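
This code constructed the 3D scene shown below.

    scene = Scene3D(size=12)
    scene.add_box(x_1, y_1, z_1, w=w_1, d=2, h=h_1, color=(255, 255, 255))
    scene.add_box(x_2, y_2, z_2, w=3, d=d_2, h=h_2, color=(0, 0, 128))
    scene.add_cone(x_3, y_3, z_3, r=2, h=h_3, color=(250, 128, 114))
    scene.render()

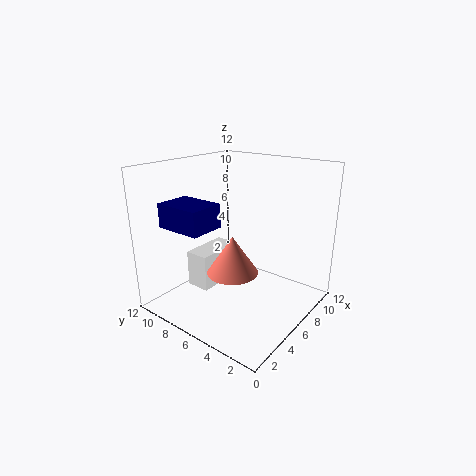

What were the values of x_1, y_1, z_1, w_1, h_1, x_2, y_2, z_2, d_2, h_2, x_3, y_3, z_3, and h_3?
x_1 = 3, y_1 = 7, z_1 = 2, w_1 = 4, h_1 = 3, x_2 = 2, y_2 = 7, z_2 = 7, d_2 = 4, h_2 = 2, x_3 = 4, y_3 = 5, z_3 = 4, h_3 = 3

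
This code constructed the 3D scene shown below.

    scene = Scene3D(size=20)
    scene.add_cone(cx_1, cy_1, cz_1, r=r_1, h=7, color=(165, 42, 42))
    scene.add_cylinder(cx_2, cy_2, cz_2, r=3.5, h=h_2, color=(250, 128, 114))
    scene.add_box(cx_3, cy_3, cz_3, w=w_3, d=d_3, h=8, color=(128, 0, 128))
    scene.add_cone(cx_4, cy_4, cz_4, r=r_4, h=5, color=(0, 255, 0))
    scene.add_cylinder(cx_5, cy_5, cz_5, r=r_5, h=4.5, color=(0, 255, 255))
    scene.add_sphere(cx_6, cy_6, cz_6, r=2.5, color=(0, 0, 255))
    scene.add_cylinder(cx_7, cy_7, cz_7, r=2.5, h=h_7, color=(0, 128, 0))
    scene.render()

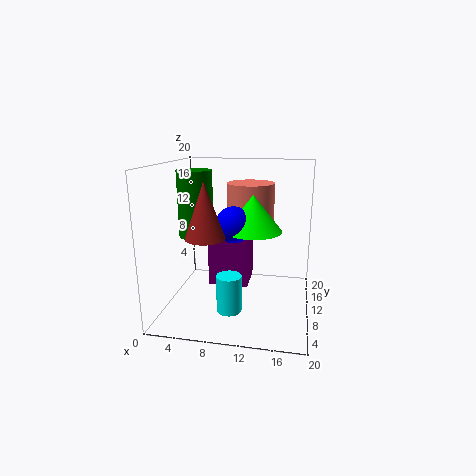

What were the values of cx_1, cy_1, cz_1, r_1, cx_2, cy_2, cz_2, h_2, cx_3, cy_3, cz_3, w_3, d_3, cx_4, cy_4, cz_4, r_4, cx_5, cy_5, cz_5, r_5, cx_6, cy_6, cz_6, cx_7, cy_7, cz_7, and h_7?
cx_1 = 7; cy_1 = 4.5; cz_1 = 11.5; r_1 = 2.5; cx_2 = 11; cy_2 = 14.5; cz_2 = 10; h_2 = 7; cx_3 = 5; cy_3 = 12; cz_3 = 1.5; w_3 = 6; d_3 = 5.5; cx_4 = 12; cy_4 = 10.5; cz_4 = 11; r_4 = 4; cx_5 = 10.5; cy_5 = 2; cz_5 = 3.5; r_5 = 1.5; cx_6 = 9.5; cy_6 = 9.5; cz_6 = 12; cx_7 = 3.5; cy_7 = 11.5; cz_7 = 9.5; h_7 = 9.5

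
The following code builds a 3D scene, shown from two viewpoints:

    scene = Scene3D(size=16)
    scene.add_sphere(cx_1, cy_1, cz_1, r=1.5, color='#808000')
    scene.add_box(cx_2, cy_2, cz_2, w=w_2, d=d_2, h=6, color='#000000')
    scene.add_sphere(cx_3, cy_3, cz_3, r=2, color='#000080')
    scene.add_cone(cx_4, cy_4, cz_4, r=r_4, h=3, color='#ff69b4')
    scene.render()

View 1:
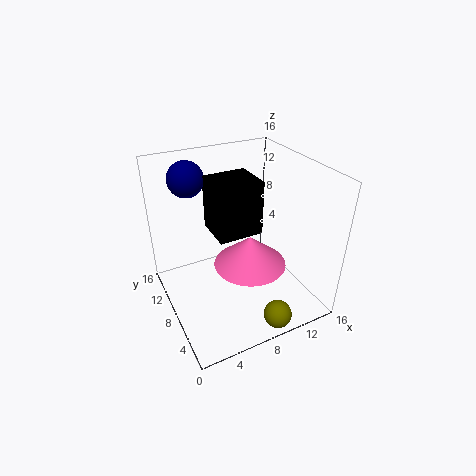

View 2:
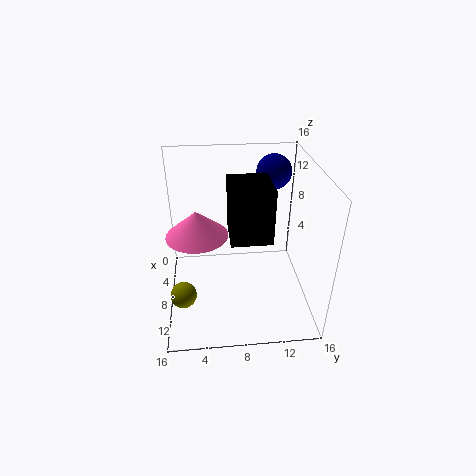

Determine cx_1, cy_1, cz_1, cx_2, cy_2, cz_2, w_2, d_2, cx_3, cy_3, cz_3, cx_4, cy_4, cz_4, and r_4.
cx_1 = 9.5
cy_1 = 1.5
cz_1 = 1.5
cx_2 = 5.5
cy_2 = 7
cz_2 = 8.5
w_2 = 5
d_2 = 4.5
cx_3 = 4
cy_3 = 12.5
cz_3 = 14
cx_4 = 7
cy_4 = 3.5
cz_4 = 8
r_4 = 3.5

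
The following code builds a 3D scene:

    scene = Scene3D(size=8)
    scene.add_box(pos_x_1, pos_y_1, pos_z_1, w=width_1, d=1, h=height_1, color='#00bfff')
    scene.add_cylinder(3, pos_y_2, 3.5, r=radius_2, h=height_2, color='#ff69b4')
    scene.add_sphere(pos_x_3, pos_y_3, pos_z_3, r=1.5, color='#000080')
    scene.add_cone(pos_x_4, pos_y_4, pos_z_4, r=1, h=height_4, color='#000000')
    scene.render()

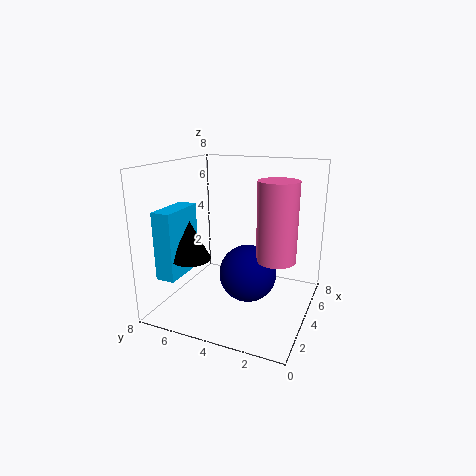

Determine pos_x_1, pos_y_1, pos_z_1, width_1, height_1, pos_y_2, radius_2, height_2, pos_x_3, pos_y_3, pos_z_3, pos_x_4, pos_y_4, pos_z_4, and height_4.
pos_x_1 = 0.5; pos_y_1 = 6; pos_z_1 = 2.5; width_1 = 2.5; height_1 = 3.5; pos_y_2 = 1.5; radius_2 = 1; height_2 = 4; pos_x_3 = 3; pos_y_3 = 3; pos_z_3 = 2.5; pos_x_4 = 1.5; pos_y_4 = 5.5; pos_z_4 = 3.5; height_4 = 2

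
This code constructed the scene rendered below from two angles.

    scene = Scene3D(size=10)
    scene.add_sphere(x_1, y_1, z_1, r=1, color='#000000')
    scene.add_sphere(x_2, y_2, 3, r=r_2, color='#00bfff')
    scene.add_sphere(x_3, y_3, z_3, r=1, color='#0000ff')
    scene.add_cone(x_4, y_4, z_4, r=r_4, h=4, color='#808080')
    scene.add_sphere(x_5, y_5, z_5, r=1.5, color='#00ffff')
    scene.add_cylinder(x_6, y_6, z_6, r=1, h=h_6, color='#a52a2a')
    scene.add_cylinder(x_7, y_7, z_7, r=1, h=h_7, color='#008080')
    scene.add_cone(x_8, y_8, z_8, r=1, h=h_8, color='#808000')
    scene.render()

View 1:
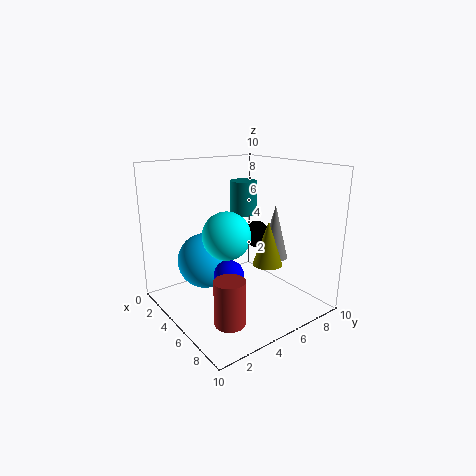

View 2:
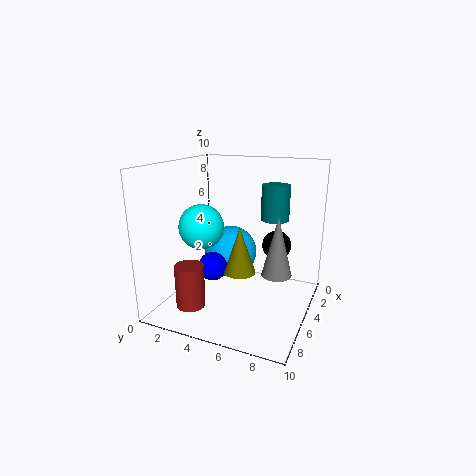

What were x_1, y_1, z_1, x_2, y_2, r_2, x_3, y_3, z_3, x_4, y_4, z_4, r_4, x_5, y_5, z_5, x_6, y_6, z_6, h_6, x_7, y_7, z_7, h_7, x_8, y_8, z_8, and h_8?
x_1 = 4; y_1 = 7.5; z_1 = 4.5; x_2 = 3; y_2 = 3.5; r_2 = 2; x_3 = 6; y_3 = 3.5; z_3 = 3; x_4 = 5.5; y_4 = 8; z_4 = 3; r_4 = 1; x_5 = 6.5; y_5 = 3; z_5 = 6; x_6 = 7.5; y_6 = 2.5; z_6 = 0.5; h_6 = 3; x_7 = 3; y_7 = 7; z_7 = 6; h_7 = 2.5; x_8 = 7; y_8 = 6; z_8 = 3.5; h_8 = 3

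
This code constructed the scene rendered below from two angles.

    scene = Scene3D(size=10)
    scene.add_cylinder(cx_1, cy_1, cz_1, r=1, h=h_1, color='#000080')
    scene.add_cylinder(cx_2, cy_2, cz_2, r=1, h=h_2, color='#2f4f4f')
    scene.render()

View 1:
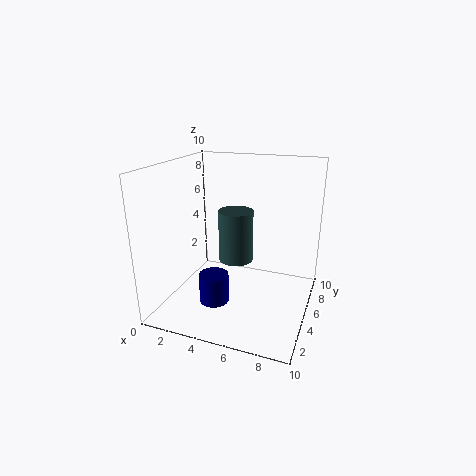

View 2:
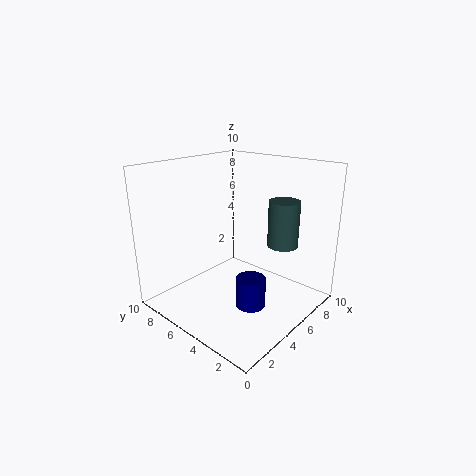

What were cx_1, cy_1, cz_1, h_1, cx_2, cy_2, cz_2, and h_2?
cx_1 = 4; cy_1 = 3; cz_1 = 1; h_1 = 2; cx_2 = 6; cy_2 = 2; cz_2 = 5; h_2 = 3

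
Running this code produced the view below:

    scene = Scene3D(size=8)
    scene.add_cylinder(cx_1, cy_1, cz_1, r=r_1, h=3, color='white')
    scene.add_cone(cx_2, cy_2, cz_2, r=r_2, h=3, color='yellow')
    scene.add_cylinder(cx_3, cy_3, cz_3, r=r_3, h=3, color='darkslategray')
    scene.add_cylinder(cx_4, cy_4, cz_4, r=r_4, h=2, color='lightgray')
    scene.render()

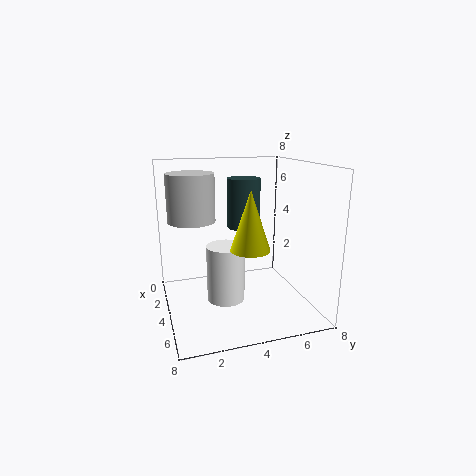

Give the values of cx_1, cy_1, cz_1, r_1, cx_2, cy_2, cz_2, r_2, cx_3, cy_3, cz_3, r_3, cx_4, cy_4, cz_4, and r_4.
cx_1 = 5
cy_1 = 3
cz_1 = 1
r_1 = 1
cx_2 = 6
cy_2 = 4
cz_2 = 4
r_2 = 1
cx_3 = 2
cy_3 = 5
cz_3 = 4
r_3 = 1
cx_4 = 7
cy_4 = 1
cz_4 = 6
r_4 = 1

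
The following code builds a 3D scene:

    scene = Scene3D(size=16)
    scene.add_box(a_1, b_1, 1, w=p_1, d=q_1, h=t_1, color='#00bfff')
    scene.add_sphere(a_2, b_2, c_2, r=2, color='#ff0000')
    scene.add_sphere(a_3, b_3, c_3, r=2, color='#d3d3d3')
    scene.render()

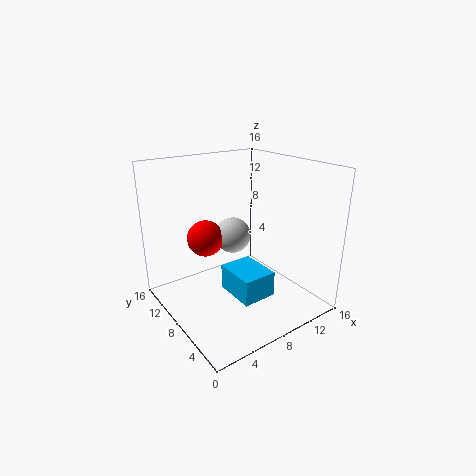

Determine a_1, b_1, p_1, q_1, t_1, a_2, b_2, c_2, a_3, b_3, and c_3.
a_1 = 7, b_1 = 5, p_1 = 4, q_1 = 5, t_1 = 3, a_2 = 5, b_2 = 10, c_2 = 8, a_3 = 8, b_3 = 9, c_3 = 8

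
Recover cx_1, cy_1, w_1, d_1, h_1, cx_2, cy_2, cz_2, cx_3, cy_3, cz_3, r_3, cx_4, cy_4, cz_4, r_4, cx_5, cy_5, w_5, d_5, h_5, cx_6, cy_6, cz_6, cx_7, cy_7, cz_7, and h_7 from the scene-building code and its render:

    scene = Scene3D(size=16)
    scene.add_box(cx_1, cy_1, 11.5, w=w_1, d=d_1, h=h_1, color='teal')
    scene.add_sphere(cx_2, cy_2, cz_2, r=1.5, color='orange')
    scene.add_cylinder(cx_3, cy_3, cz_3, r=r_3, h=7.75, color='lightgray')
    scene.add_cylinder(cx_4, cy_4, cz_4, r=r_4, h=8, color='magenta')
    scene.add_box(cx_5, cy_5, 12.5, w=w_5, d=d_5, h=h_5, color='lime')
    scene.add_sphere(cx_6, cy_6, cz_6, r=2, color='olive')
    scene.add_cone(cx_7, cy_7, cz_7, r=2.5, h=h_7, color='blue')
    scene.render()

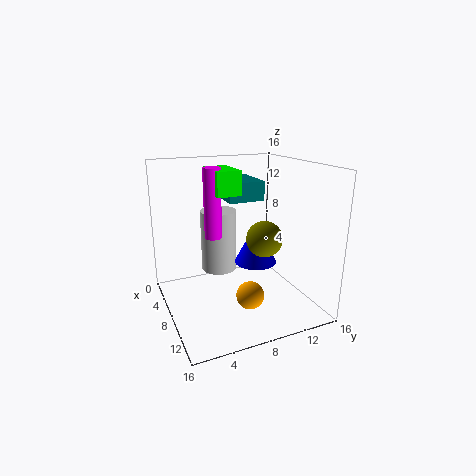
cx_1 = 1.25, cy_1 = 7.75, w_1 = 5.25, d_1 = 4.25, h_1 = 2.25, cx_2 = 11.25, cy_2 = 8, cz_2 = 2.5, cx_3 = 2.5, cy_3 = 7.75, cz_3 = 2, r_3 = 2.25, cx_4 = 5.5, cy_4 = 6, cz_4 = 7.5, r_4 = 1, cx_5 = 2.75, cy_5 = 6, w_5 = 4.5, d_5 = 2.75, h_5 = 2.75, cx_6 = 9.5, cy_6 = 10.5, cz_6 = 8, cx_7 = 7, cy_7 = 10.75, cz_7 = 4.25, h_7 = 4.75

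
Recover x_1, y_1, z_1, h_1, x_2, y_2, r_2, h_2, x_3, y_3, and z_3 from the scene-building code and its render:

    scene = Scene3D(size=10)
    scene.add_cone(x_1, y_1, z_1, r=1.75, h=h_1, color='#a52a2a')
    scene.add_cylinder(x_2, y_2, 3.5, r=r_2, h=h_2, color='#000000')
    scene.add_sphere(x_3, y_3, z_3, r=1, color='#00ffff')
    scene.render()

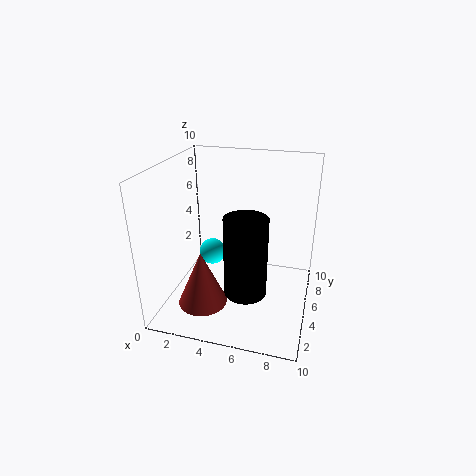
x_1 = 2.75, y_1 = 3.5, z_1 = 0.25, h_1 = 4, x_2 = 6.5, y_2 = 1.25, r_2 = 1.25, h_2 = 4.75, x_3 = 2.5, y_3 = 6.5, z_3 = 2.75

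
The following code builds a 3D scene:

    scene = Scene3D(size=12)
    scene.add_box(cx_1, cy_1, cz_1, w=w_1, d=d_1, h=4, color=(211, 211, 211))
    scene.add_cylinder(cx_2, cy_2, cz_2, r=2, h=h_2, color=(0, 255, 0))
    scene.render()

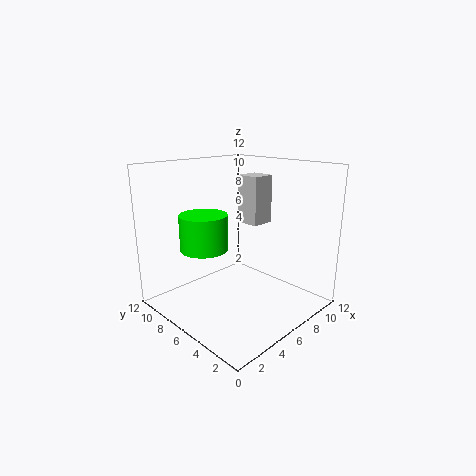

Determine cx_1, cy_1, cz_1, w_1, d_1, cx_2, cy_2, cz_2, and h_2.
cx_1 = 7, cy_1 = 5, cz_1 = 7, w_1 = 2, d_1 = 2, cx_2 = 4, cy_2 = 8, cz_2 = 5, h_2 = 3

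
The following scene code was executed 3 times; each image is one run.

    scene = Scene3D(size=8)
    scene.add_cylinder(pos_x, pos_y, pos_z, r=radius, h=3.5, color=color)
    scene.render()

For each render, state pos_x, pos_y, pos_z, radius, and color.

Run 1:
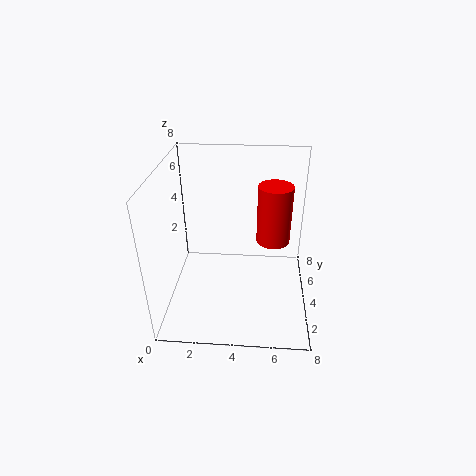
pos_x = 6, pos_y = 5.5, pos_z = 3, radius = 1, color = 'red'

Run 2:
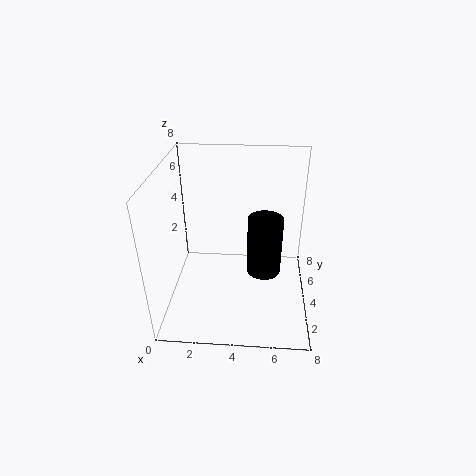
pos_x = 5.5, pos_y = 4.5, pos_z = 1.5, radius = 1, color = 'black'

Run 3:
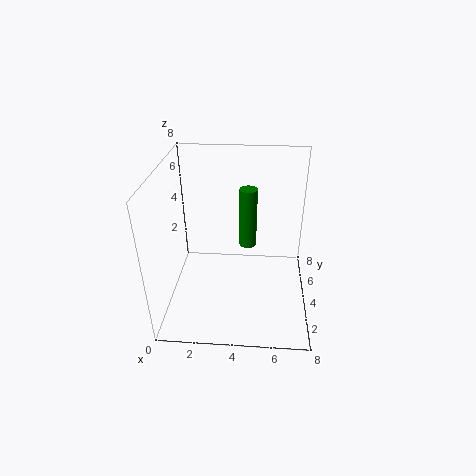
pos_x = 4.5, pos_y = 5, pos_z = 3, radius = 0.5, color = 'green'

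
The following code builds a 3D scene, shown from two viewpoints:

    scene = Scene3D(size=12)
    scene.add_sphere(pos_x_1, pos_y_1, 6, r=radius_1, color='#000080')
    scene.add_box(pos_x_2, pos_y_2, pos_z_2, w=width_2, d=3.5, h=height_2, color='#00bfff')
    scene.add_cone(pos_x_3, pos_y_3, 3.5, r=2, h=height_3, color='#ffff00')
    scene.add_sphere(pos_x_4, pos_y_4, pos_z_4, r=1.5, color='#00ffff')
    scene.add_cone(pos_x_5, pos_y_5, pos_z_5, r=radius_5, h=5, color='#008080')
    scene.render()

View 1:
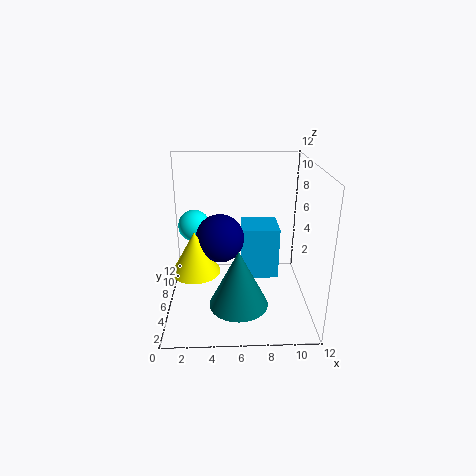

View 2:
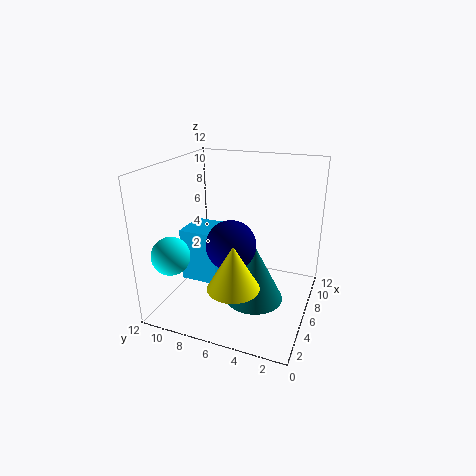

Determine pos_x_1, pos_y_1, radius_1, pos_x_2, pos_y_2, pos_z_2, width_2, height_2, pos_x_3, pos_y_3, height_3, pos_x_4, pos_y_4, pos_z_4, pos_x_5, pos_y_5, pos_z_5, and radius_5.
pos_x_1 = 4.5, pos_y_1 = 6, radius_1 = 2, pos_x_2 = 6.5, pos_y_2 = 8.5, pos_z_2 = 0.5, width_2 = 3.5, height_2 = 5, pos_x_3 = 2.5, pos_y_3 = 5, height_3 = 3.5, pos_x_4 = 2, pos_y_4 = 10, pos_z_4 = 5.5, pos_x_5 = 6, pos_y_5 = 4.5, pos_z_5 = 0.5, radius_5 = 2.5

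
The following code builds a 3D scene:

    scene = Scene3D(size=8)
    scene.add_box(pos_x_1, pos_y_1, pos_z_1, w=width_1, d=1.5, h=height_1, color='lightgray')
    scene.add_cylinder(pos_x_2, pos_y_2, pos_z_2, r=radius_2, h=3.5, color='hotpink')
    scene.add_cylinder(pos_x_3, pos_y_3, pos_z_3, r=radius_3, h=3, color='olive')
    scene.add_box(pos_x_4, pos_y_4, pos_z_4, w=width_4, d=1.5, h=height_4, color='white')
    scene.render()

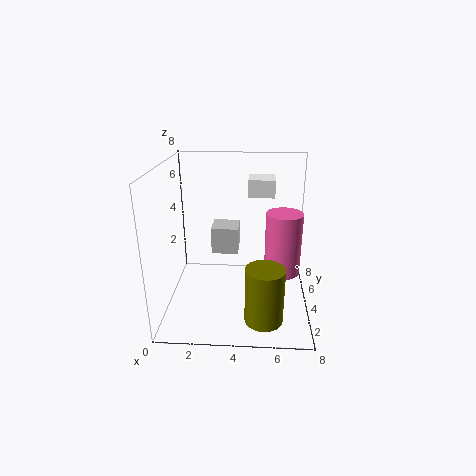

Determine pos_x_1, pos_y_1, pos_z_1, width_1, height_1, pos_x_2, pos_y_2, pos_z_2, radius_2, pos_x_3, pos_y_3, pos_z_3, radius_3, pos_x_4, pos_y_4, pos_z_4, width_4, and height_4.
pos_x_1 = 2.5
pos_y_1 = 4
pos_z_1 = 3
width_1 = 1.5
height_1 = 1.5
pos_x_2 = 6.5
pos_y_2 = 4
pos_z_2 = 2
radius_2 = 1
pos_x_3 = 5.5
pos_y_3 = 1.5
pos_z_3 = 0.5
radius_3 = 1
pos_x_4 = 4.5
pos_y_4 = 5
pos_z_4 = 6
width_4 = 1.5
height_4 = 1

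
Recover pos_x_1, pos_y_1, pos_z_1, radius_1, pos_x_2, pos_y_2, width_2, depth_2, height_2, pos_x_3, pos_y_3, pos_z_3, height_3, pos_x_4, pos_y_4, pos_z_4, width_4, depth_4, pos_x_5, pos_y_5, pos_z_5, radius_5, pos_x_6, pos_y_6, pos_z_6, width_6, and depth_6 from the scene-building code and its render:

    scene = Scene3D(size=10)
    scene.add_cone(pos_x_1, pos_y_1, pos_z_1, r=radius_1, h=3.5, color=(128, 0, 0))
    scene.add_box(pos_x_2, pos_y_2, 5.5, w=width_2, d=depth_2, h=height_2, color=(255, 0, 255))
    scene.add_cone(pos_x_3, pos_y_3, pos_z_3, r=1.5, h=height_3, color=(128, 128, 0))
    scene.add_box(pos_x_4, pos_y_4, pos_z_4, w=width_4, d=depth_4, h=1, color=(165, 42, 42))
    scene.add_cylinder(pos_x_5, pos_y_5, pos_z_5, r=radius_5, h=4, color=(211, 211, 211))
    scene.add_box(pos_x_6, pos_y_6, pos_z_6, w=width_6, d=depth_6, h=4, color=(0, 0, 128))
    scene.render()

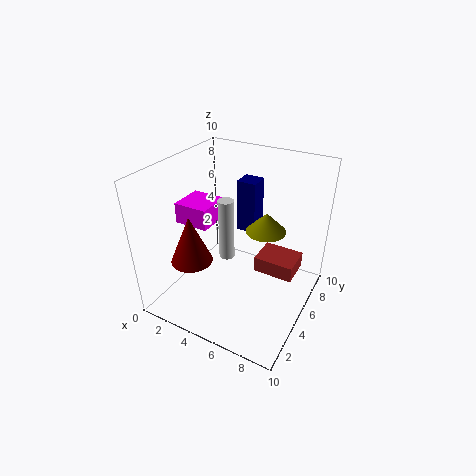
pos_x_1 = 2, pos_y_1 = 3.5, pos_z_1 = 3, radius_1 = 1.5, pos_x_2 = 0.5, pos_y_2 = 4, width_2 = 2.5, depth_2 = 2.5, height_2 = 1.5, pos_x_3 = 6, pos_y_3 = 7.5, pos_z_3 = 4.5, height_3 = 1.5, pos_x_4 = 7, pos_y_4 = 3.5, pos_z_4 = 4, width_4 = 2.5, depth_4 = 2, pos_x_5 = 5, pos_y_5 = 3.5, pos_z_5 = 4.5, radius_5 = 0.5, pos_x_6 = 3.5, pos_y_6 = 7.5, pos_z_6 = 4, width_6 = 1.5, depth_6 = 1.5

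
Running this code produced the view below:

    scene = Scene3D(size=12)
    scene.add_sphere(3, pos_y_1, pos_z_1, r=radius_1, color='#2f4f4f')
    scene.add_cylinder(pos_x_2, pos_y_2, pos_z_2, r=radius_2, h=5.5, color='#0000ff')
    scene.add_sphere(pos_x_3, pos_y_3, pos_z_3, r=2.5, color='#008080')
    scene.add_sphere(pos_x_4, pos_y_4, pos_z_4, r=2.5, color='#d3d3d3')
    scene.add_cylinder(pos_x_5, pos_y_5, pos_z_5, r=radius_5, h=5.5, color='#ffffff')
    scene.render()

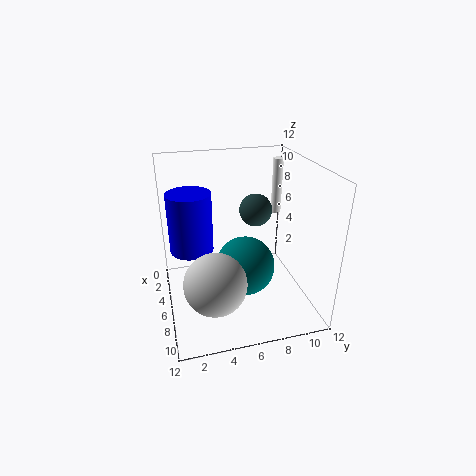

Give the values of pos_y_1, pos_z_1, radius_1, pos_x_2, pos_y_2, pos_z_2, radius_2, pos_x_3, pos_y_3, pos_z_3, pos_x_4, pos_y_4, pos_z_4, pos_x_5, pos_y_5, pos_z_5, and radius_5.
pos_y_1 = 8.5
pos_z_1 = 7
radius_1 = 1.5
pos_x_2 = 2.5
pos_y_2 = 2.5
pos_z_2 = 3.5
radius_2 = 2
pos_x_3 = 6.5
pos_y_3 = 6.5
pos_z_3 = 3.5
pos_x_4 = 8.5
pos_y_4 = 3.5
pos_z_4 = 3.5
pos_x_5 = 0.5
pos_y_5 = 11.5
pos_z_5 = 5.5
radius_5 = 0.5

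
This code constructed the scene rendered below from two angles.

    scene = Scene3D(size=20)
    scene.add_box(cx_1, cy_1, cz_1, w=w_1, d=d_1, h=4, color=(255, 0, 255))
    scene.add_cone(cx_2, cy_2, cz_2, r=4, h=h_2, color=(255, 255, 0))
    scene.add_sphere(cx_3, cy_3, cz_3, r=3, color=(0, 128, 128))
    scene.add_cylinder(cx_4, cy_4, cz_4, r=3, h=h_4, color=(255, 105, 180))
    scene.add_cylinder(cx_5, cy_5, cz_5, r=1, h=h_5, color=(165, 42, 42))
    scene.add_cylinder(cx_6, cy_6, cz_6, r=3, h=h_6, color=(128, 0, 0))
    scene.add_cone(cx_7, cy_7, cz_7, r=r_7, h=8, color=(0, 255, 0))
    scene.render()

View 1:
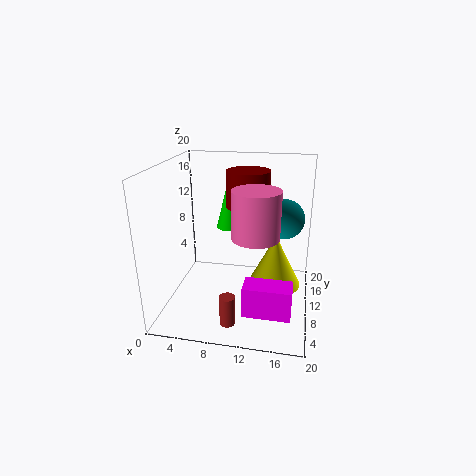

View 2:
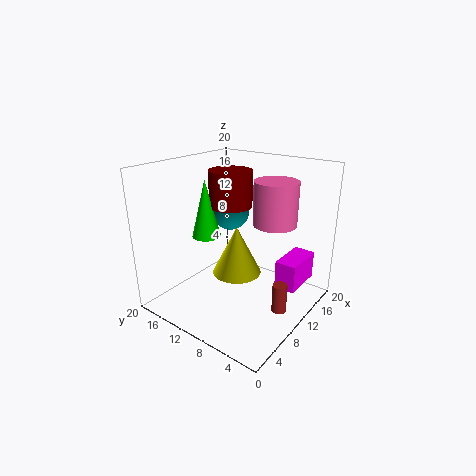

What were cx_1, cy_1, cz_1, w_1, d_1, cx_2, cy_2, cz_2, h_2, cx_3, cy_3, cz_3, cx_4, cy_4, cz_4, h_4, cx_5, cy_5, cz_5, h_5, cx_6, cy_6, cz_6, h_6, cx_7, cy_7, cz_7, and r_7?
cx_1 = 12, cy_1 = 2, cz_1 = 3, w_1 = 6, d_1 = 3, cx_2 = 15, cy_2 = 14, cz_2 = 1, h_2 = 8, cx_3 = 16, cy_3 = 16, cz_3 = 11, cx_4 = 13, cy_4 = 6, cz_4 = 12, h_4 = 6, cx_5 = 10, cy_5 = 3, cz_5 = 1, h_5 = 4, cx_6 = 11, cy_6 = 12, cz_6 = 14, h_6 = 5, cx_7 = 8, cy_7 = 14, cz_7 = 10, r_7 = 2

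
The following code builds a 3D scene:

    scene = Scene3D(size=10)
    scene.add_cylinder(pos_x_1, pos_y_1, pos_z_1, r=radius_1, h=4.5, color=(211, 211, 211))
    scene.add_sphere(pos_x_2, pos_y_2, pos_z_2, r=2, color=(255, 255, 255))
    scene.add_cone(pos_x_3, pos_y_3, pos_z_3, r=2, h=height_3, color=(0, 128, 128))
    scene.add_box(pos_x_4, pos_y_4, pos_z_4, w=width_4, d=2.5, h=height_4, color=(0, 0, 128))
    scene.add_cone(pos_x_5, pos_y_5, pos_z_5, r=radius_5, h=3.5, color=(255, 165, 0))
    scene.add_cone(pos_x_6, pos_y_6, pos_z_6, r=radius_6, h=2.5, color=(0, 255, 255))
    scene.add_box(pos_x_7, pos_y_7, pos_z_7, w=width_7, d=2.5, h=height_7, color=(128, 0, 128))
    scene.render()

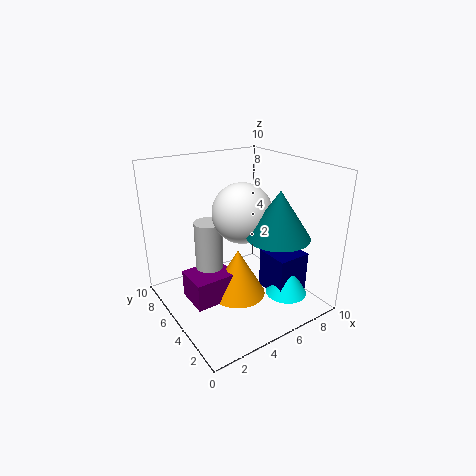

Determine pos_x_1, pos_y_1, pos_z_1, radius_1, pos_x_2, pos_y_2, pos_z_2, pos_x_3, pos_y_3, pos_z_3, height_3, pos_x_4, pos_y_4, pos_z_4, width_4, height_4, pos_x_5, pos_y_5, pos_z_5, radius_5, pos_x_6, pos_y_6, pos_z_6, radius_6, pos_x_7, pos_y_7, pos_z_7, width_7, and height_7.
pos_x_1 = 3.5, pos_y_1 = 6.5, pos_z_1 = 1.5, radius_1 = 1, pos_x_2 = 5, pos_y_2 = 4.5, pos_z_2 = 7, pos_x_3 = 6, pos_y_3 = 2, pos_z_3 = 6, height_3 = 3, pos_x_4 = 7, pos_y_4 = 2.5, pos_z_4 = 0.5, width_4 = 2.5, height_4 = 3, pos_x_5 = 5, pos_y_5 = 5, pos_z_5 = 0.5, radius_5 = 2, pos_x_6 = 8, pos_y_6 = 3, pos_z_6 = 0.5, radius_6 = 1.5, pos_x_7 = 1.5, pos_y_7 = 4.5, pos_z_7 = 0.5, width_7 = 3, height_7 = 2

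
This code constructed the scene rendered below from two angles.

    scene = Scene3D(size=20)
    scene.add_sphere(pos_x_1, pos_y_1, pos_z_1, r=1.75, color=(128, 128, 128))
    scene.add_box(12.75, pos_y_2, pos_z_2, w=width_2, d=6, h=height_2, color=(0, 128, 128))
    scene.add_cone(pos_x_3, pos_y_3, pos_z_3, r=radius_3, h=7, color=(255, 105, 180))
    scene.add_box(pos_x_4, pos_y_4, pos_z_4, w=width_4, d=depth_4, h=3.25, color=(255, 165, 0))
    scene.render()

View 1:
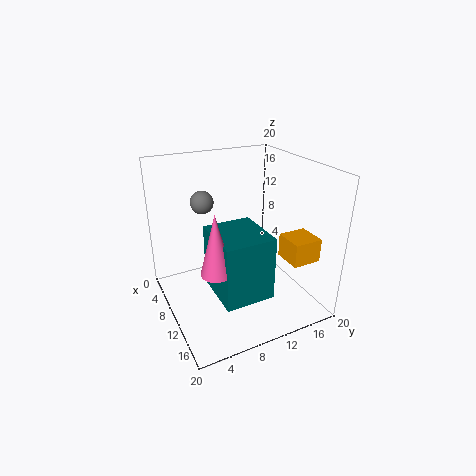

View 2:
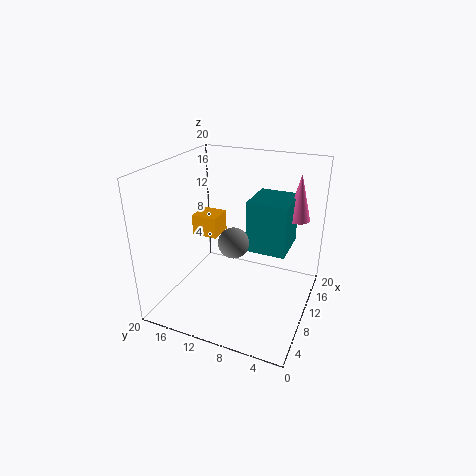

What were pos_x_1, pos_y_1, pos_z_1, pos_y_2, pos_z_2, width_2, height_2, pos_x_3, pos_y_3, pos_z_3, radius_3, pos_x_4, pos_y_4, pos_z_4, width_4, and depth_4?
pos_x_1 = 3
pos_y_1 = 7.5
pos_z_1 = 13.25
pos_y_2 = 4
pos_z_2 = 6.5
width_2 = 6.75
height_2 = 7.75
pos_x_3 = 17.75
pos_y_3 = 3.5
pos_z_3 = 10.75
radius_3 = 1.75
pos_x_4 = 12.75
pos_y_4 = 15
pos_z_4 = 7.5
width_4 = 4
depth_4 = 4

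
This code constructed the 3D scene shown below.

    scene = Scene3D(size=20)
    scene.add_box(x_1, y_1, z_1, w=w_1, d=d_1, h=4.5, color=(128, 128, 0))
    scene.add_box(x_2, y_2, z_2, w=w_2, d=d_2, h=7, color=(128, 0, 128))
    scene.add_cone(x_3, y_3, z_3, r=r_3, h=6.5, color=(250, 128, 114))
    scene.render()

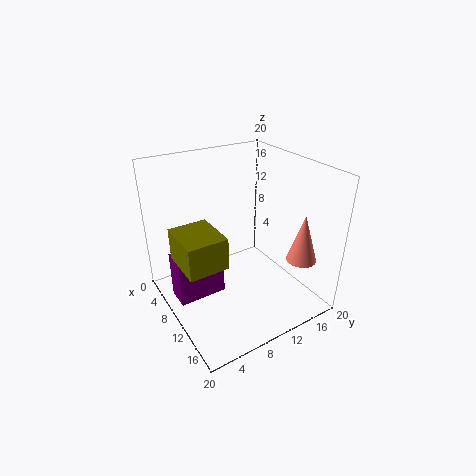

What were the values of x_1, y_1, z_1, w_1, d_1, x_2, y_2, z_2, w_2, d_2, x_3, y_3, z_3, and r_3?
x_1 = 6
y_1 = 1.5
z_1 = 7.5
w_1 = 6.5
d_1 = 5.5
x_2 = 5
y_2 = 1.5
z_2 = 0.5
w_2 = 3.5
d_2 = 7
x_3 = 16.5
y_3 = 16
z_3 = 8
r_3 = 2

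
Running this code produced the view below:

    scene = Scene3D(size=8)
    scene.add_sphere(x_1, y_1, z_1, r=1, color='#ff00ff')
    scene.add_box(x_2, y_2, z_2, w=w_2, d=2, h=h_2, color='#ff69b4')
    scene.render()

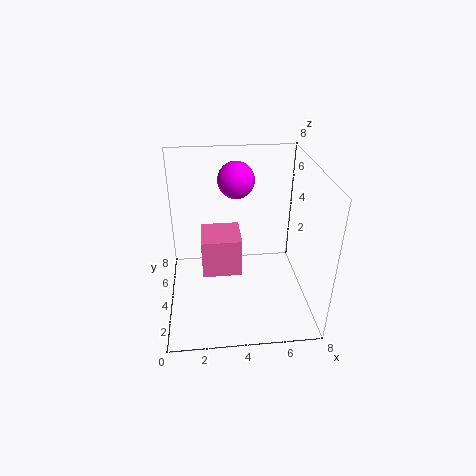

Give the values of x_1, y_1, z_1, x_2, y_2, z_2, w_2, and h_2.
x_1 = 4; y_1 = 5; z_1 = 7; x_2 = 2; y_2 = 2; z_2 = 3; w_2 = 2; h_2 = 2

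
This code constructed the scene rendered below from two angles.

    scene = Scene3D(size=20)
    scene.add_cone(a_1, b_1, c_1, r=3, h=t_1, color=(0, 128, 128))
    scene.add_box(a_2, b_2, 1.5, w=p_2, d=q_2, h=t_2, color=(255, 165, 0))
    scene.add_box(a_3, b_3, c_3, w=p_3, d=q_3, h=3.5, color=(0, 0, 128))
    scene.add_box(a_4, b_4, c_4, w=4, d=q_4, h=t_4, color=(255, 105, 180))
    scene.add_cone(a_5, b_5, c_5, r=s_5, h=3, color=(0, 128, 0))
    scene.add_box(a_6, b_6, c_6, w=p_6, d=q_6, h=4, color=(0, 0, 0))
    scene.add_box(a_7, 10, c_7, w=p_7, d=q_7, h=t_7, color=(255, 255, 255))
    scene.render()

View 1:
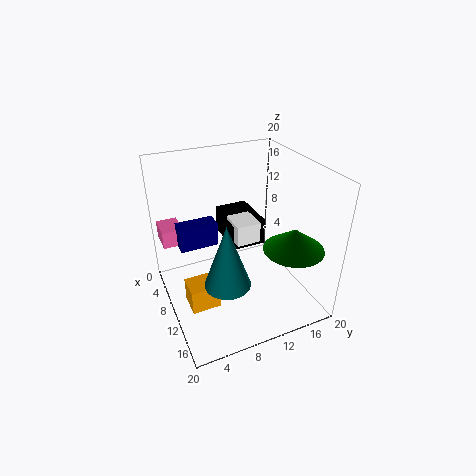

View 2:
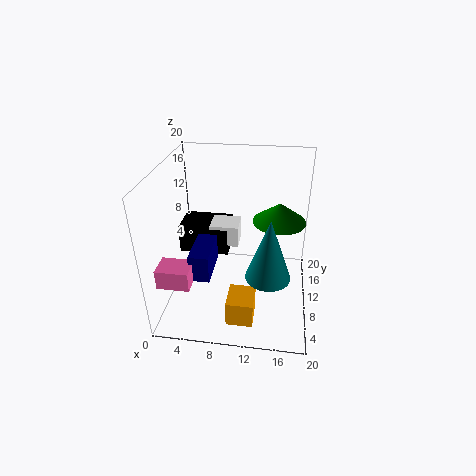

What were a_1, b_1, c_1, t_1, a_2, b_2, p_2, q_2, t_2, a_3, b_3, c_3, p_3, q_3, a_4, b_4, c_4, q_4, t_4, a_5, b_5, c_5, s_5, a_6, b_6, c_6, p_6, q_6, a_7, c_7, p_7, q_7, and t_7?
a_1 = 14.5; b_1 = 6.5; c_1 = 6.5; t_1 = 8.5; a_2 = 9.5; b_2 = 2; p_2 = 3.5; q_2 = 4; t_2 = 3.5; a_3 = 5; b_3 = 2.5; c_3 = 8; p_3 = 2.5; q_3 = 5.5; a_4 = 1.5; b_4 = 0.5; c_4 = 8; q_4 = 3; t_4 = 2.5; a_5 = 15.5; b_5 = 15.5; c_5 = 10; s_5 = 4; a_6 = 1.5; b_6 = 10; c_6 = 7; p_6 = 7; q_6 = 5; a_7 = 6; c_7 = 8.5; p_7 = 4; q_7 = 3.5; t_7 = 3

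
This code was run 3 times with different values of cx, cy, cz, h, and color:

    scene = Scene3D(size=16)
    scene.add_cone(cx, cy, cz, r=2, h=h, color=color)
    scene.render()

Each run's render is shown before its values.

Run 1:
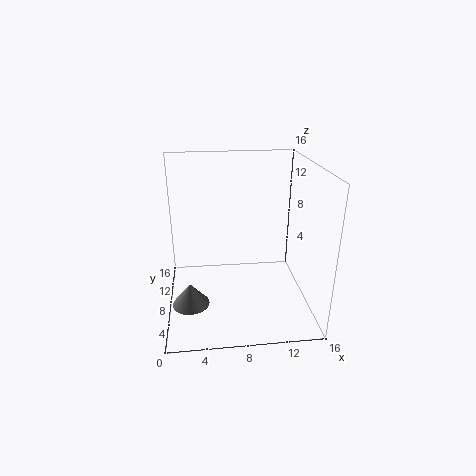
cx = 2.5
cy = 5.5
cz = 1.5
h = 2.5
color = 'gray'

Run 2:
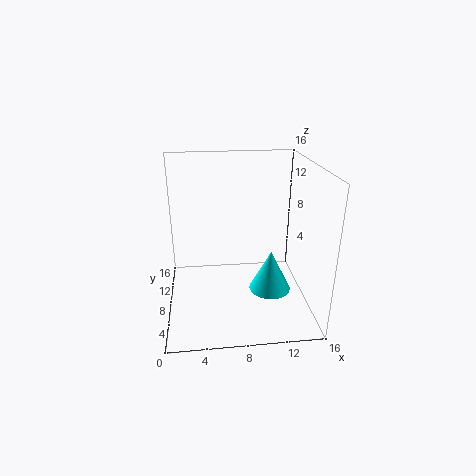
cx = 10.5
cy = 2.5
cz = 5
h = 4
color = 'cyan'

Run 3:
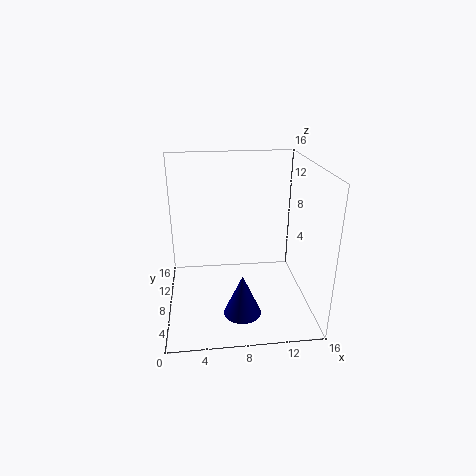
cx = 8
cy = 4
cz = 1
h = 4.5
color = 'navy'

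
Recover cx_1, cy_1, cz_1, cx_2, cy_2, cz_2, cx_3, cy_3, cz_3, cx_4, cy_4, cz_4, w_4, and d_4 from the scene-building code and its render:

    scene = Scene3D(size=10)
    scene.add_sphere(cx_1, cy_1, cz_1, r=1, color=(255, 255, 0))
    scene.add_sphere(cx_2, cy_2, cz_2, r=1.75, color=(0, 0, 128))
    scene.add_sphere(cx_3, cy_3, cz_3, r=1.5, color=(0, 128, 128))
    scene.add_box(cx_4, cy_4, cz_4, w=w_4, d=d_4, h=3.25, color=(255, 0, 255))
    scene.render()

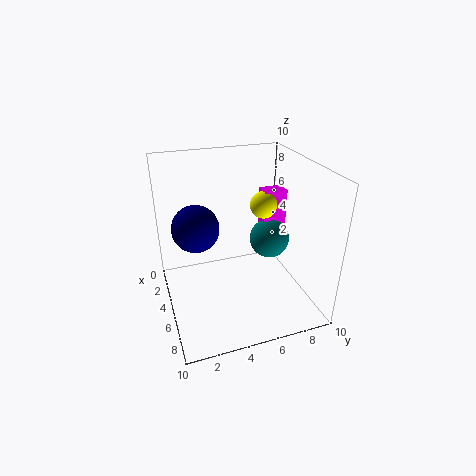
cx_1 = 3.5; cy_1 = 7.5; cz_1 = 6.5; cx_2 = 2.75; cy_2 = 2.5; cz_2 = 5; cx_3 = 3.75; cy_3 = 8; cz_3 = 3.75; cx_4 = 2.5; cy_4 = 7.5; cz_4 = 4.25; w_4 = 1.25; d_4 = 1.75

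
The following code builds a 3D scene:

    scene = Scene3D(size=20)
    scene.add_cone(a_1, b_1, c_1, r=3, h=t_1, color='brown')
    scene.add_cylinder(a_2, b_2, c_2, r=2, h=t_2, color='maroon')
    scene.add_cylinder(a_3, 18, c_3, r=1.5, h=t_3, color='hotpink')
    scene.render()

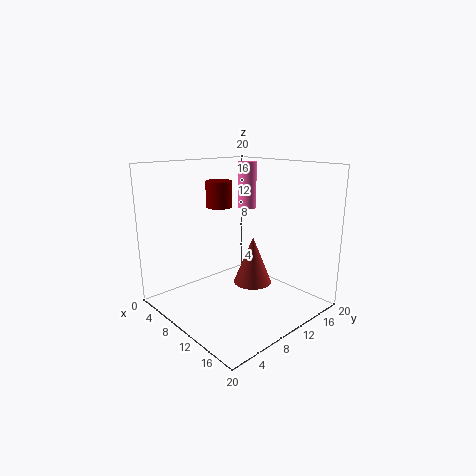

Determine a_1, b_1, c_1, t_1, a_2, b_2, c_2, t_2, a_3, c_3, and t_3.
a_1 = 8
b_1 = 15
c_1 = 1
t_1 = 7.5
a_2 = 3.5
b_2 = 12
c_2 = 13
t_2 = 4
a_3 = 3.5
c_3 = 12
t_3 = 7.5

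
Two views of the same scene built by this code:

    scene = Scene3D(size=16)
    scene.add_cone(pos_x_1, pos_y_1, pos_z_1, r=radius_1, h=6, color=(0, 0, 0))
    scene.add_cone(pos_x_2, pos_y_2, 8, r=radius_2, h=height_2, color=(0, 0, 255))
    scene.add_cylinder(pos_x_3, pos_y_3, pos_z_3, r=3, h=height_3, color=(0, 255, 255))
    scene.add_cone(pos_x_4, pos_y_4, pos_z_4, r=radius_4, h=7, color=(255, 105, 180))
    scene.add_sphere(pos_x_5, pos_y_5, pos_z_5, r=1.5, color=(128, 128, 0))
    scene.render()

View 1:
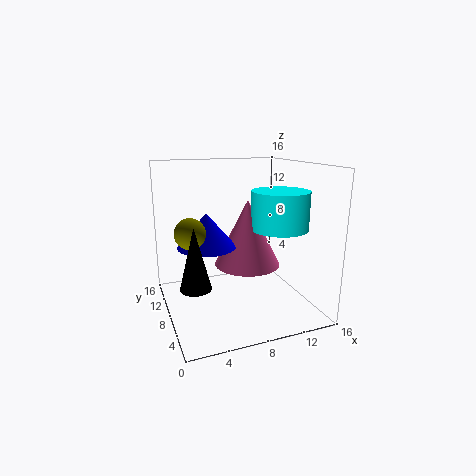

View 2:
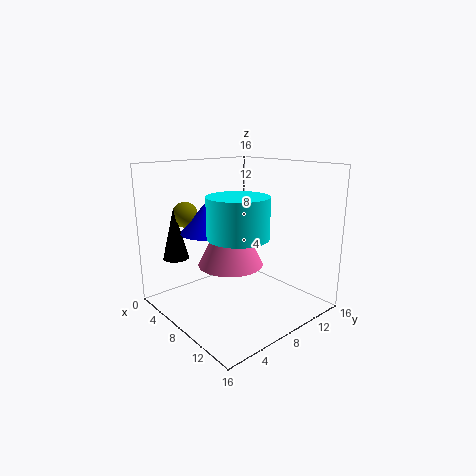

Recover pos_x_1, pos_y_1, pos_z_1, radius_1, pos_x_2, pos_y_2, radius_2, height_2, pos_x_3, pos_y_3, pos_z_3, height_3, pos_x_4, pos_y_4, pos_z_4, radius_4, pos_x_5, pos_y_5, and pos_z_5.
pos_x_1 = 2
pos_y_1 = 3.5
pos_z_1 = 5
radius_1 = 1.5
pos_x_2 = 4
pos_y_2 = 6.5
radius_2 = 3
height_2 = 3.5
pos_x_3 = 11.5
pos_y_3 = 5
pos_z_3 = 9.5
height_3 = 4
pos_x_4 = 8.5
pos_y_4 = 6.5
pos_z_4 = 5.5
radius_4 = 3.5
pos_x_5 = 2
pos_y_5 = 5
pos_z_5 = 10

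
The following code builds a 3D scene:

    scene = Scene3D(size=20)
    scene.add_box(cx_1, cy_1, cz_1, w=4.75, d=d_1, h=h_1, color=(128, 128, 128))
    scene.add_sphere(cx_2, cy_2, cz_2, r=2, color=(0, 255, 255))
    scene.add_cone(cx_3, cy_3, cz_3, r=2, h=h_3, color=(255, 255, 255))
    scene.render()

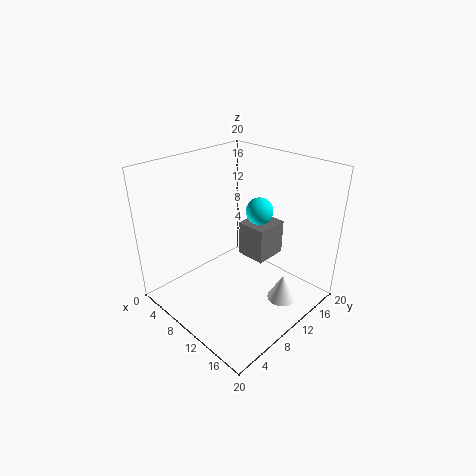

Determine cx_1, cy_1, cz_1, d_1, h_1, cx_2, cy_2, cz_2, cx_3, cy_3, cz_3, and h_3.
cx_1 = 5.75, cy_1 = 14.5, cz_1 = 3.75, d_1 = 5.25, h_1 = 5.5, cx_2 = 9.5, cy_2 = 15, cz_2 = 12.25, cx_3 = 16.5, cy_3 = 12.25, cz_3 = 2, h_3 = 3.75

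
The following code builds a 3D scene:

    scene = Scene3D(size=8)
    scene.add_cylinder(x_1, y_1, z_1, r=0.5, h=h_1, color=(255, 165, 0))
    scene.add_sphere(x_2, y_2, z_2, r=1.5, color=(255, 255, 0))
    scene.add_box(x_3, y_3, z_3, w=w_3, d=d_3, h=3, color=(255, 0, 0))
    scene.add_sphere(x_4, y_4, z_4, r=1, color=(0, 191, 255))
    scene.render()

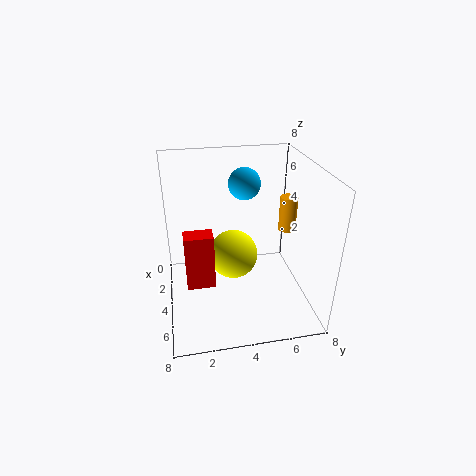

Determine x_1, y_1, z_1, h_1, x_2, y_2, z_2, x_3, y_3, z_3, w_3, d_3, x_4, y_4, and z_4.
x_1 = 3.5; y_1 = 7; z_1 = 4; h_1 = 2; x_2 = 2.5; y_2 = 4; z_2 = 2; x_3 = 4.5; y_3 = 1; z_3 = 2; w_3 = 1; d_3 = 1.5; x_4 = 1; y_4 = 5; z_4 = 6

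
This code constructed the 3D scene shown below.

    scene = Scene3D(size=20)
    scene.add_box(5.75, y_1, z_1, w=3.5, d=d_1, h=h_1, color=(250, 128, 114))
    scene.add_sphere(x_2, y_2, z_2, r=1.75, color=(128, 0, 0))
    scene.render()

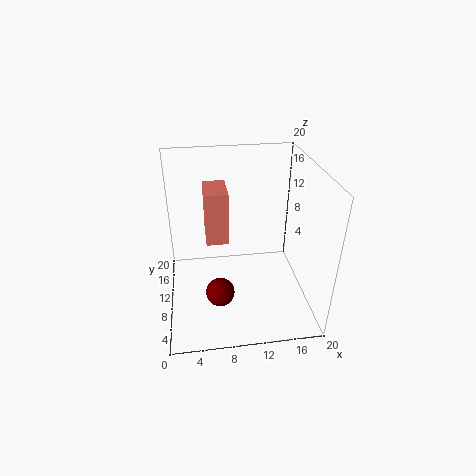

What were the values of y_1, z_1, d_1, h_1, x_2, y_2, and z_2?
y_1 = 14, z_1 = 6.5, d_1 = 5.75, h_1 = 8.25, x_2 = 6.75, y_2 = 3, z_2 = 6.75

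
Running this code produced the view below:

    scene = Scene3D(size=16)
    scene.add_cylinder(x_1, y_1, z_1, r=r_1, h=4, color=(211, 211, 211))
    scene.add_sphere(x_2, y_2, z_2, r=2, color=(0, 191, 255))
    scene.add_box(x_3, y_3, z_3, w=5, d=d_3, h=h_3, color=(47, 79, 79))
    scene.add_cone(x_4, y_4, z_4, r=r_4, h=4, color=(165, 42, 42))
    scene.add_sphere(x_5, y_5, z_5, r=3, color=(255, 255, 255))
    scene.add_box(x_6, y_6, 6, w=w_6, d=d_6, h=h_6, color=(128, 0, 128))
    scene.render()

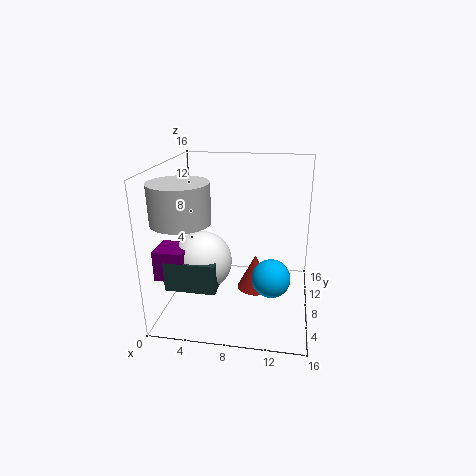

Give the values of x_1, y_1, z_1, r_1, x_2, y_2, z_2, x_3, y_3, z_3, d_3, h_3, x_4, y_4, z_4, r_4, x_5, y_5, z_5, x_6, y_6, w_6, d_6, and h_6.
x_1 = 3, y_1 = 4, z_1 = 11, r_1 = 3, x_2 = 12, y_2 = 5, z_2 = 5, x_3 = 2, y_3 = 1, z_3 = 5, d_3 = 4, h_3 = 3, x_4 = 10, y_4 = 8, z_4 = 2, r_4 = 2, x_5 = 5, y_5 = 4, z_5 = 7, x_6 = 1, y_6 = 1, w_6 = 3, d_6 = 3, h_6 = 3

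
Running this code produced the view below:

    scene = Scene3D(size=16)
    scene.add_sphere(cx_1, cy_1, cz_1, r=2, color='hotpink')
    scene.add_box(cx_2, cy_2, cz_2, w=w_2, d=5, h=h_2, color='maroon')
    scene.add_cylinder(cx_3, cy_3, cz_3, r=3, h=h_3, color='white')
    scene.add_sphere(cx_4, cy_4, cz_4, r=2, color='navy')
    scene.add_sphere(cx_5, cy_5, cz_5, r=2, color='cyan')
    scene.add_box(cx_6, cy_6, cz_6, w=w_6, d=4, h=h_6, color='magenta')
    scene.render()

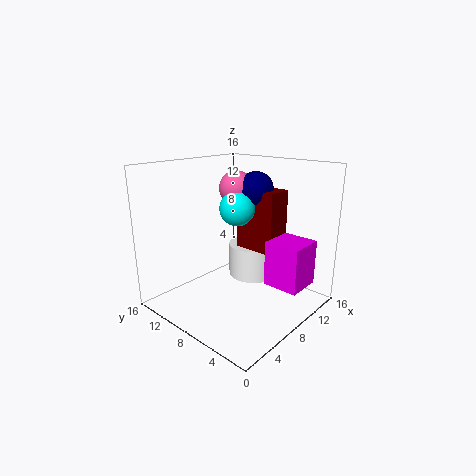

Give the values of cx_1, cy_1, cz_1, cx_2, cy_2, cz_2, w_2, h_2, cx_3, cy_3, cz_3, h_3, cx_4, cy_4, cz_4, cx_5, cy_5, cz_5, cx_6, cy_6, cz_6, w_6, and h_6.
cx_1 = 10; cy_1 = 10; cz_1 = 13; cx_2 = 10; cy_2 = 5; cz_2 = 6; w_2 = 3; h_2 = 7; cx_3 = 12; cy_3 = 9; cz_3 = 2; h_3 = 4; cx_4 = 11; cy_4 = 8; cz_4 = 13; cx_5 = 9; cy_5 = 9; cz_5 = 11; cx_6 = 9; cy_6 = 1; cz_6 = 3; w_6 = 4; h_6 = 5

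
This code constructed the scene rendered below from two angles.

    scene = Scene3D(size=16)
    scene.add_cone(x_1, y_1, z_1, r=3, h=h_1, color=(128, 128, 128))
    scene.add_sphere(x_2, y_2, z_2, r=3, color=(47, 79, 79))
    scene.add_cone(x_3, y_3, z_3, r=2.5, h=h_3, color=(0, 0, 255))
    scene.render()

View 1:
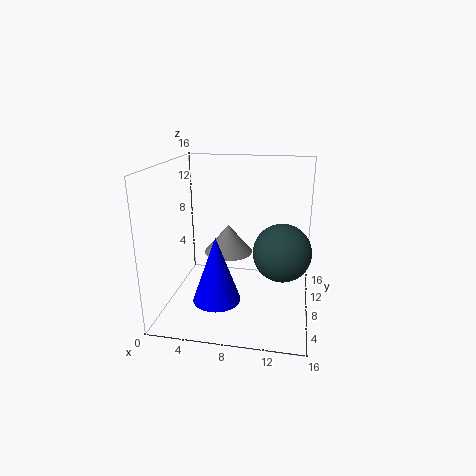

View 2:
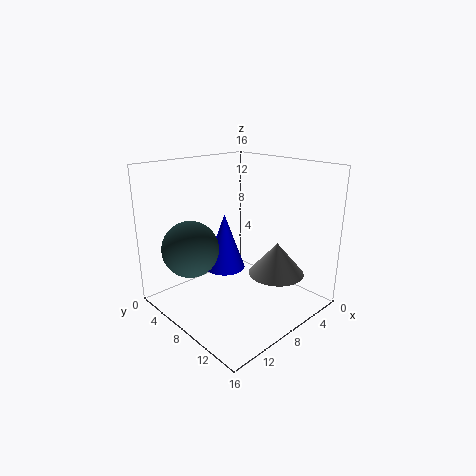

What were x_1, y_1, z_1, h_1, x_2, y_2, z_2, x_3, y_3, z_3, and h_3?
x_1 = 6, y_1 = 12, z_1 = 4.5, h_1 = 3.5, x_2 = 13, y_2 = 6, z_2 = 7.5, x_3 = 6.5, y_3 = 4, z_3 = 2.5, h_3 = 7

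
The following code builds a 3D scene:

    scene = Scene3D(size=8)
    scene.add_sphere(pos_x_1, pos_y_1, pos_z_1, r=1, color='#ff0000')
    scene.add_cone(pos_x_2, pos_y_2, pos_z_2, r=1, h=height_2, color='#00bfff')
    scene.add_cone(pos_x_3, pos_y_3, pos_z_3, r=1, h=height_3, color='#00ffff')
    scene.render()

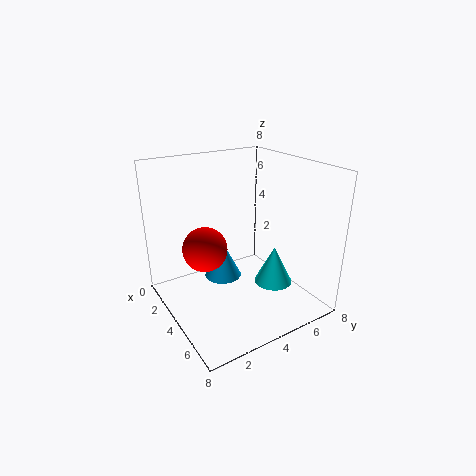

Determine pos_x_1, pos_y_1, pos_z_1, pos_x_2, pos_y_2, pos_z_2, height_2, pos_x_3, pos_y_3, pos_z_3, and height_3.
pos_x_1 = 6, pos_y_1 = 1, pos_z_1 = 5, pos_x_2 = 4, pos_y_2 = 3, pos_z_2 = 2, height_2 = 2, pos_x_3 = 6, pos_y_3 = 5, pos_z_3 = 2, height_3 = 2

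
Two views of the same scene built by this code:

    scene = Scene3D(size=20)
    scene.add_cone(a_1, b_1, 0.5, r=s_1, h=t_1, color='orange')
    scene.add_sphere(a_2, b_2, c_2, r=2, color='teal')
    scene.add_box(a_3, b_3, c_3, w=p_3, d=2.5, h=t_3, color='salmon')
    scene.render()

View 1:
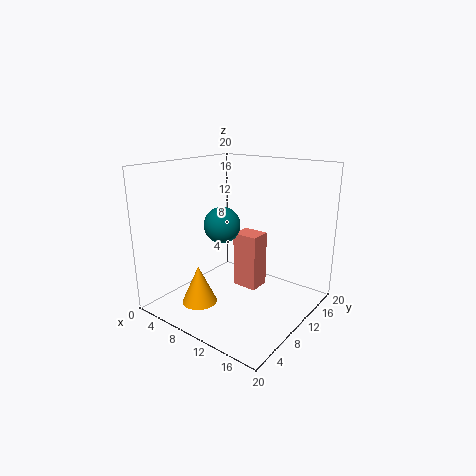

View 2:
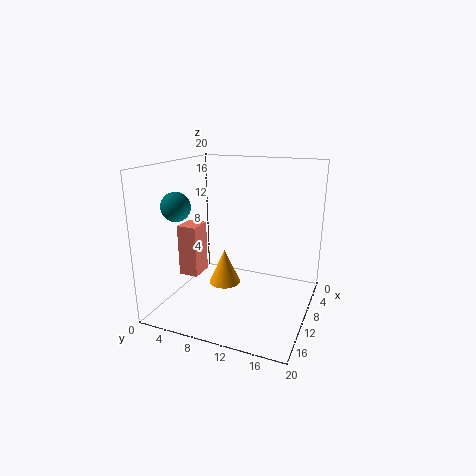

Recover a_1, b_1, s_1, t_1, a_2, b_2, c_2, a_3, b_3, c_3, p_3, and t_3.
a_1 = 6; b_1 = 6; s_1 = 2.5; t_1 = 5.5; a_2 = 13.5; b_2 = 2.5; c_2 = 14.5; a_3 = 13.5; b_3 = 4.5; c_3 = 6.5; p_3 = 3; t_3 = 6.5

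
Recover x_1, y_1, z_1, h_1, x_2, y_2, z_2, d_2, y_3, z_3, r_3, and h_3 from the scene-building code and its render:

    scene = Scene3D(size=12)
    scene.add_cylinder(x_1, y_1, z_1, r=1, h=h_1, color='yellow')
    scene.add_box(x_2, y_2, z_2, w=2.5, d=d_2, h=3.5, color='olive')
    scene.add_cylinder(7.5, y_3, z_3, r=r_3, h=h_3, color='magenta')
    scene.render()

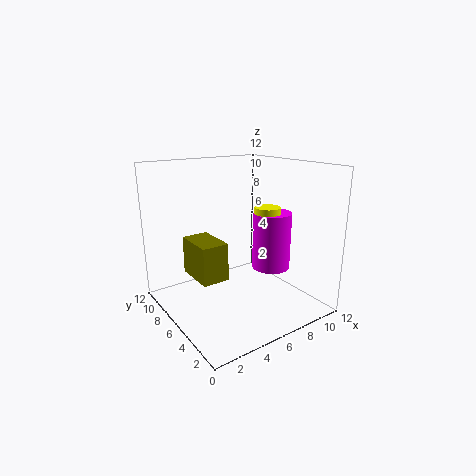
x_1 = 7
y_1 = 3.5
z_1 = 7
h_1 = 2
x_2 = 3.5
y_2 = 7.5
z_2 = 1.5
d_2 = 4
y_3 = 3.5
z_3 = 4
r_3 = 1.5
h_3 = 4.5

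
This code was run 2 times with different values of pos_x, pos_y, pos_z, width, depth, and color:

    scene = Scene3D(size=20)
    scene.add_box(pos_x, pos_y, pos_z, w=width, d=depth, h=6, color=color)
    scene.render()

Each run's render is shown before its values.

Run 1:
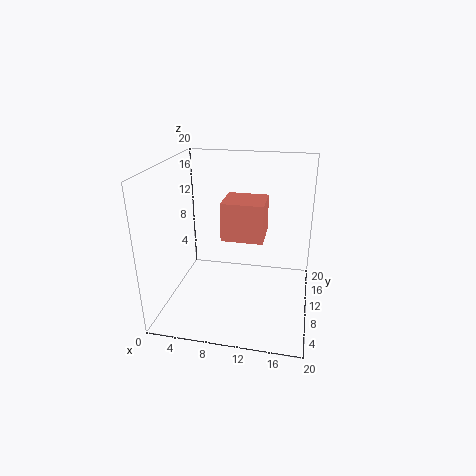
pos_x = 6.5
pos_y = 13.5
pos_z = 7.5
width = 6.5
depth = 6
color = 'salmon'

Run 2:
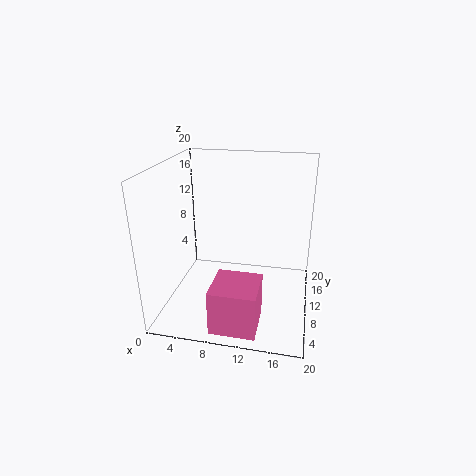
pos_x = 8
pos_y = 1
pos_z = 0.5
width = 6
depth = 6
color = 'hotpink'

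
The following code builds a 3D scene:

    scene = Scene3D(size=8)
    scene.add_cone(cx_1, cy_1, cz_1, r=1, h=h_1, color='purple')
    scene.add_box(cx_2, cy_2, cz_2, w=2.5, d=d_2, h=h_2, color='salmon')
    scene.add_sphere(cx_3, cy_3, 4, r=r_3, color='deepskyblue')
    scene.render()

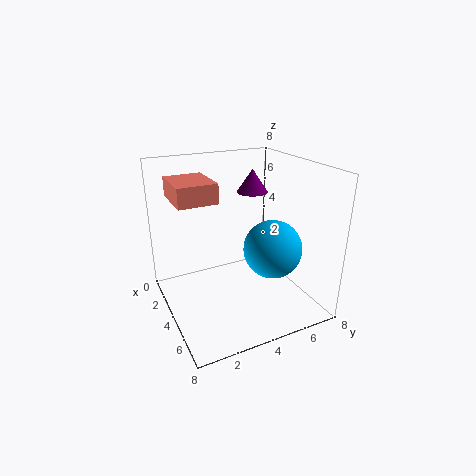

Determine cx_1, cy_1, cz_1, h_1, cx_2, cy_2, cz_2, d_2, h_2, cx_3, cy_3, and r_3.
cx_1 = 1; cy_1 = 6.5; cz_1 = 5.5; h_1 = 1.5; cx_2 = 2.5; cy_2 = 0.5; cz_2 = 6.5; d_2 = 2; h_2 = 1; cx_3 = 6; cy_3 = 5; r_3 = 1.5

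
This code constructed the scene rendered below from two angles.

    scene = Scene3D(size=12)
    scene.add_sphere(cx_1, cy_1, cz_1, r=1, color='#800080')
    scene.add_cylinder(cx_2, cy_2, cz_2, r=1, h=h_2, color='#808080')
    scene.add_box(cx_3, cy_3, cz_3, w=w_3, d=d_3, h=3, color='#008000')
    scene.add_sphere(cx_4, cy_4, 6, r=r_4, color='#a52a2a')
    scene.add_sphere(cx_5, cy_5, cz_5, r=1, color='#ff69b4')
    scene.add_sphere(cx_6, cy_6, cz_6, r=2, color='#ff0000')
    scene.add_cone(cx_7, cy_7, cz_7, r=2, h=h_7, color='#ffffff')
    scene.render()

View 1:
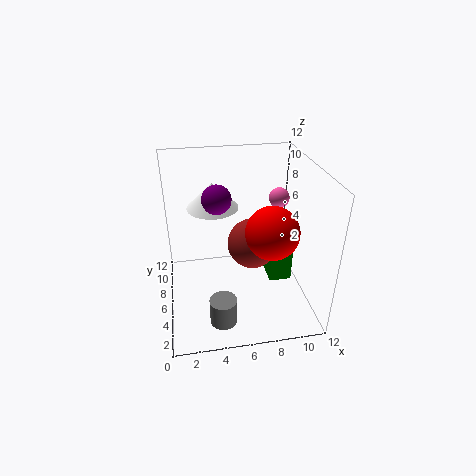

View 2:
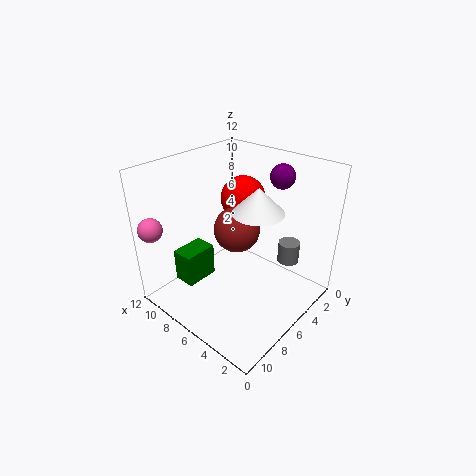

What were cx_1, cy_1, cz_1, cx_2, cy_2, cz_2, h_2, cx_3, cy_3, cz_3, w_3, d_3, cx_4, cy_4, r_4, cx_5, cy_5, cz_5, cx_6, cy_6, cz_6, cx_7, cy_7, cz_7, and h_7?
cx_1 = 4
cy_1 = 3
cz_1 = 11
cx_2 = 4
cy_2 = 1
cz_2 = 2
h_2 = 2
cx_3 = 9
cy_3 = 6
cz_3 = 1
w_3 = 2
d_3 = 3
cx_4 = 7
cy_4 = 5
r_4 = 2
cx_5 = 11
cy_5 = 11
cz_5 = 7
cx_6 = 8
cy_6 = 3
cz_6 = 8
cx_7 = 4
cy_7 = 6
cz_7 = 9
h_7 = 2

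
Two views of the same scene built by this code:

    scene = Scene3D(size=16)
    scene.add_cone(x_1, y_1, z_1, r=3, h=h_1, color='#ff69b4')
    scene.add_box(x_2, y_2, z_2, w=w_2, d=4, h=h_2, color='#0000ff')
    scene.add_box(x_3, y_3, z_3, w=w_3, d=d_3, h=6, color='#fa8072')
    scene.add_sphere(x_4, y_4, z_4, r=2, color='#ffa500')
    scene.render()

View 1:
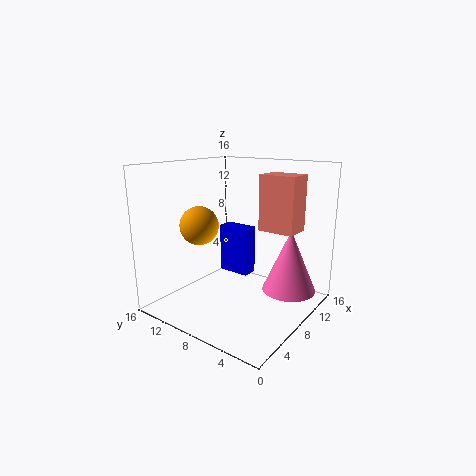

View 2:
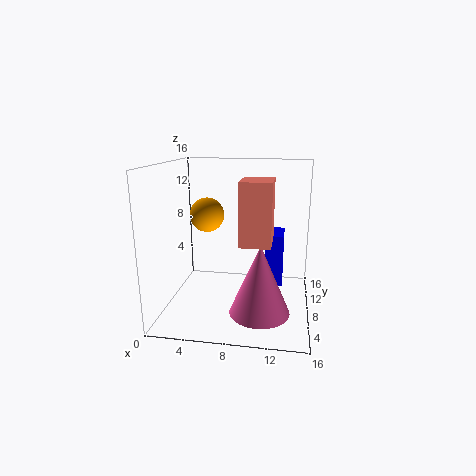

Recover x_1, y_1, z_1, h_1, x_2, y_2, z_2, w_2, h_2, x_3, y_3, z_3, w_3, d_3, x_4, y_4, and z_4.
x_1 = 11; y_1 = 3; z_1 = 2; h_1 = 7; x_2 = 11; y_2 = 9; z_2 = 2; w_2 = 2; h_2 = 6; x_3 = 9; y_3 = 2; z_3 = 9; w_3 = 3; d_3 = 4; x_4 = 4; y_4 = 10; z_4 = 10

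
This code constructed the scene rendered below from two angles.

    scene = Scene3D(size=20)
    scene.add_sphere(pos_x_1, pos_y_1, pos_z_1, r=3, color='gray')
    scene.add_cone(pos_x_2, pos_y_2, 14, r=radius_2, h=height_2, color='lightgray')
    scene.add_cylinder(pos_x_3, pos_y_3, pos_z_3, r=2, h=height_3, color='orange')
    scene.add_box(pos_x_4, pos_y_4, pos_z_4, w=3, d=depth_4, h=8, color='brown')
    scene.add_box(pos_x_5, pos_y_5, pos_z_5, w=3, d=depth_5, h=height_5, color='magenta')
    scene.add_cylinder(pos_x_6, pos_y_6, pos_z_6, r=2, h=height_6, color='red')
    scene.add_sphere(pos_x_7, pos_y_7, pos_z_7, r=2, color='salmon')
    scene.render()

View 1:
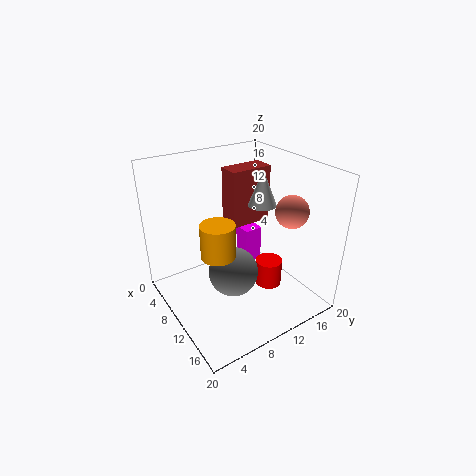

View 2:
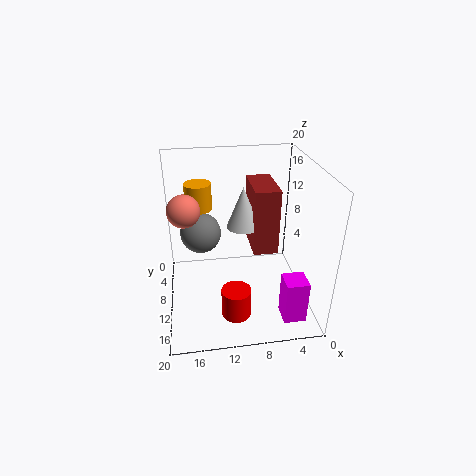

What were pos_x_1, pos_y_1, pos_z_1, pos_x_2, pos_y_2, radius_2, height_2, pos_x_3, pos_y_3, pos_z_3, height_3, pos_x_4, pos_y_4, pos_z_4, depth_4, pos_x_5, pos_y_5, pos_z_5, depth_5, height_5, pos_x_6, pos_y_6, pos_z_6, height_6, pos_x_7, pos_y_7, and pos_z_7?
pos_x_1 = 15
pos_y_1 = 6
pos_z_1 = 9
pos_x_2 = 10
pos_y_2 = 14
radius_2 = 2
height_2 = 5
pos_x_3 = 15
pos_y_3 = 4
pos_z_3 = 12
height_3 = 4
pos_x_4 = 6
pos_y_4 = 10
pos_z_4 = 11
depth_4 = 6
pos_x_5 = 2
pos_y_5 = 15
pos_z_5 = 1
depth_5 = 3
height_5 = 6
pos_x_6 = 11
pos_y_6 = 15
pos_z_6 = 1
height_6 = 4
pos_x_7 = 17
pos_y_7 = 13
pos_z_7 = 16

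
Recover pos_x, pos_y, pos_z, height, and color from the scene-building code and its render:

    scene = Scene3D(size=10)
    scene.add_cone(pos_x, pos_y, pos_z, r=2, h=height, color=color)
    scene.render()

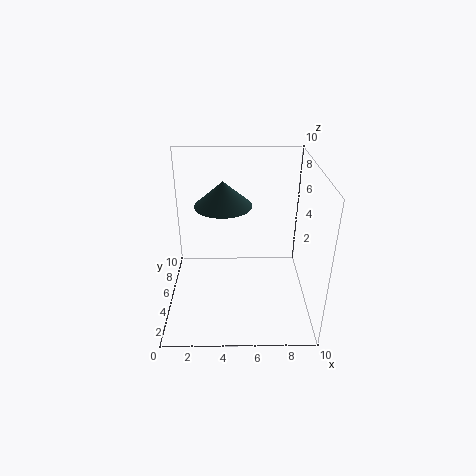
pos_x = 4; pos_y = 6; pos_z = 7; height = 1.75; color = 'darkslategray'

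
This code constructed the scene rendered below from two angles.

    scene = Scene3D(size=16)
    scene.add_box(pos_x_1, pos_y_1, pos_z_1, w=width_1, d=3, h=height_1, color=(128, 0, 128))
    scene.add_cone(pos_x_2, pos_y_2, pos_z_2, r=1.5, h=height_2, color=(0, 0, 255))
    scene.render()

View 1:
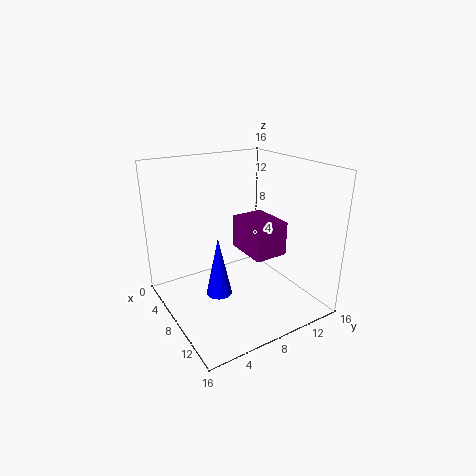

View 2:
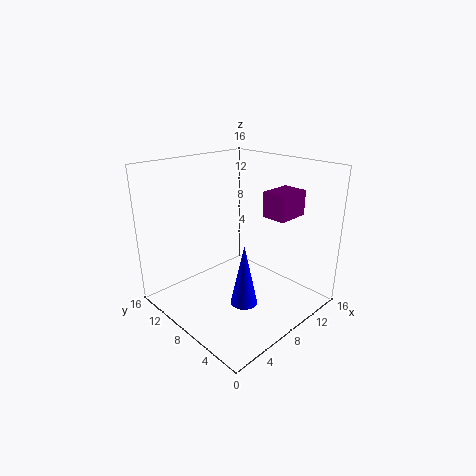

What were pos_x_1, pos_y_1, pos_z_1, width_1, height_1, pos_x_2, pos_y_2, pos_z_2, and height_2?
pos_x_1 = 12, pos_y_1 = 5, pos_z_1 = 9.5, width_1 = 4, height_1 = 3, pos_x_2 = 7, pos_y_2 = 6, pos_z_2 = 1, height_2 = 7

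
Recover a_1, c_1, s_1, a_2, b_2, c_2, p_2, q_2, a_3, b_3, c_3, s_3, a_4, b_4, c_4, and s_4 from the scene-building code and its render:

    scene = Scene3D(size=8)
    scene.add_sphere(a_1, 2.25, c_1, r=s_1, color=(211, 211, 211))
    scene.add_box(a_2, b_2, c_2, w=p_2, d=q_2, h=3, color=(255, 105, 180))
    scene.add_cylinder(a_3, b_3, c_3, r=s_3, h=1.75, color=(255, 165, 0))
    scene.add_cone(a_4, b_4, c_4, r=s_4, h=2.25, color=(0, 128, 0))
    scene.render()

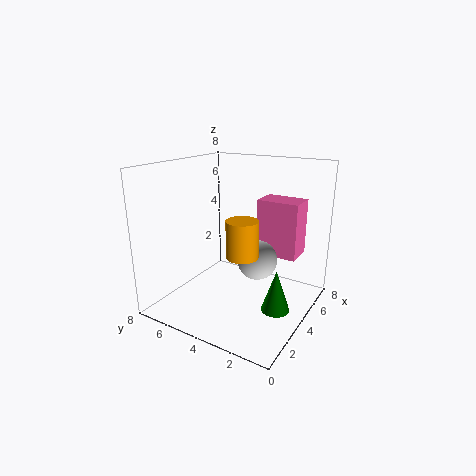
a_1 = 3
c_1 = 3.5
s_1 = 1
a_2 = 4.25
b_2 = 0.75
c_2 = 3.25
p_2 = 1.5
q_2 = 2.25
a_3 = 1.5
b_3 = 2.25
c_3 = 4.25
s_3 = 0.75
a_4 = 3.25
b_4 = 1.25
c_4 = 0.75
s_4 = 0.75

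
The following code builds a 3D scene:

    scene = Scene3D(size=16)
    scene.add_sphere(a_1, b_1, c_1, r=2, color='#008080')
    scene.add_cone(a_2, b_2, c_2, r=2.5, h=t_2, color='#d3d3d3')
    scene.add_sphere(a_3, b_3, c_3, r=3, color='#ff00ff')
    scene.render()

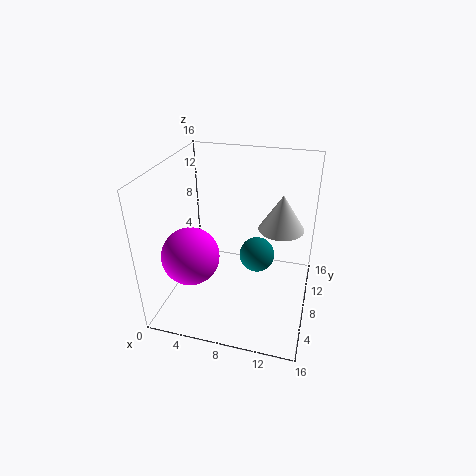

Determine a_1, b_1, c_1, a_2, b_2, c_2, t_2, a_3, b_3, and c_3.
a_1 = 10
b_1 = 9
c_1 = 5.5
a_2 = 12.5
b_2 = 9.5
c_2 = 9
t_2 = 4
a_3 = 4
b_3 = 4
c_3 = 7.5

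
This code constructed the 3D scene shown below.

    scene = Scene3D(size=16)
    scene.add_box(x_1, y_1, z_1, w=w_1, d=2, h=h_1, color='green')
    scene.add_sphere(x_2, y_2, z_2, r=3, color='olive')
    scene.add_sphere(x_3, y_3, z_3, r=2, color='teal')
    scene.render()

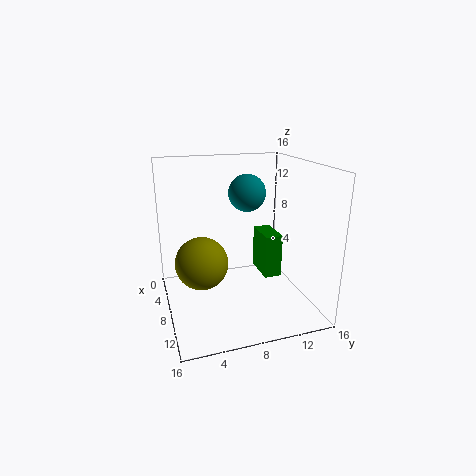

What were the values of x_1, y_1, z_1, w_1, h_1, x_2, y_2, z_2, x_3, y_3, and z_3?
x_1 = 5; y_1 = 11; z_1 = 3; w_1 = 4; h_1 = 5; x_2 = 7; y_2 = 4; z_2 = 5; x_3 = 8; y_3 = 9; z_3 = 13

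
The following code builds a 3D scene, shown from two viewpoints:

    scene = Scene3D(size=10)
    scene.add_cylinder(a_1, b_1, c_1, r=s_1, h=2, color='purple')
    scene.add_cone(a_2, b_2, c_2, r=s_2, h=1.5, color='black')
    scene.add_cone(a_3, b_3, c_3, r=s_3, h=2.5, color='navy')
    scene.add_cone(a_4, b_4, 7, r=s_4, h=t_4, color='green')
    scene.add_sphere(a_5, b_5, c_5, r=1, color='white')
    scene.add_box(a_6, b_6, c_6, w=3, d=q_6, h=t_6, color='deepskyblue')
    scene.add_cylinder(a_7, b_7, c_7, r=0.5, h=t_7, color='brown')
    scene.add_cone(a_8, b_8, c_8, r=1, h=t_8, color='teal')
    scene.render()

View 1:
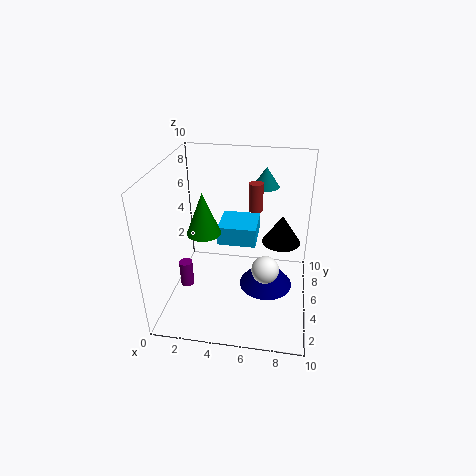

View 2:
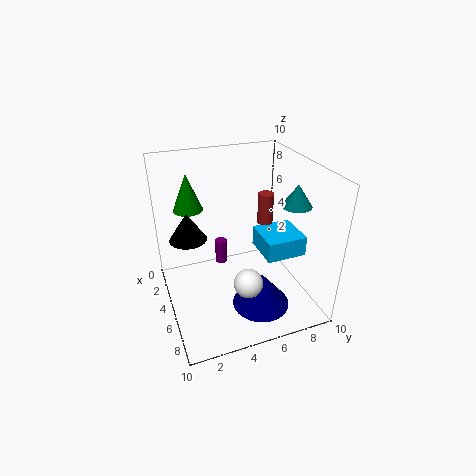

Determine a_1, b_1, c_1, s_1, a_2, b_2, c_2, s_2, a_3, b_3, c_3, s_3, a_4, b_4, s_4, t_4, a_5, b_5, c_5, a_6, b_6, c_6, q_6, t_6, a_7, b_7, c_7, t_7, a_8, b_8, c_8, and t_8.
a_1 = 1, b_1 = 5, c_1 = 0.5, s_1 = 0.5, a_2 = 8, b_2 = 1, c_2 = 7.5, s_2 = 1, a_3 = 7, b_3 = 6, c_3 = 0.5, s_3 = 2, a_4 = 3.5, b_4 = 2, s_4 = 1, t_4 = 2.5, a_5 = 7, b_5 = 5, c_5 = 2.5, a_6 = 3, b_6 = 7, c_6 = 3, q_6 = 3, t_6 = 1.5, a_7 = 6, b_7 = 6.5, c_7 = 6.5, t_7 = 2, a_8 = 6.5, b_8 = 8.5, c_8 = 7.5, t_8 = 1.5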